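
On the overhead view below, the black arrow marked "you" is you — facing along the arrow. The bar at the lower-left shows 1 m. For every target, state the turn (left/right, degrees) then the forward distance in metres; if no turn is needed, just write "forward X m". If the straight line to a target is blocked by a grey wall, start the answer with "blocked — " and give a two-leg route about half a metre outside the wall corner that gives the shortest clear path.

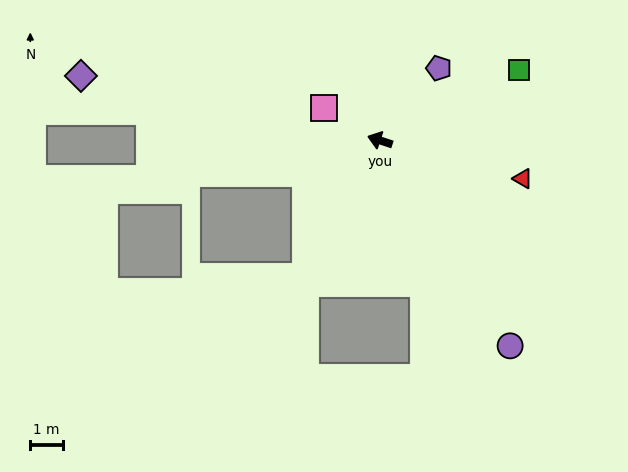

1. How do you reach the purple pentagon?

turn right 111°, forward 2.9 m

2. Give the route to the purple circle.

turn left 141°, forward 7.5 m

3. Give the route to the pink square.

turn right 12°, forward 2.0 m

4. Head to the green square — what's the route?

turn right 135°, forward 4.8 m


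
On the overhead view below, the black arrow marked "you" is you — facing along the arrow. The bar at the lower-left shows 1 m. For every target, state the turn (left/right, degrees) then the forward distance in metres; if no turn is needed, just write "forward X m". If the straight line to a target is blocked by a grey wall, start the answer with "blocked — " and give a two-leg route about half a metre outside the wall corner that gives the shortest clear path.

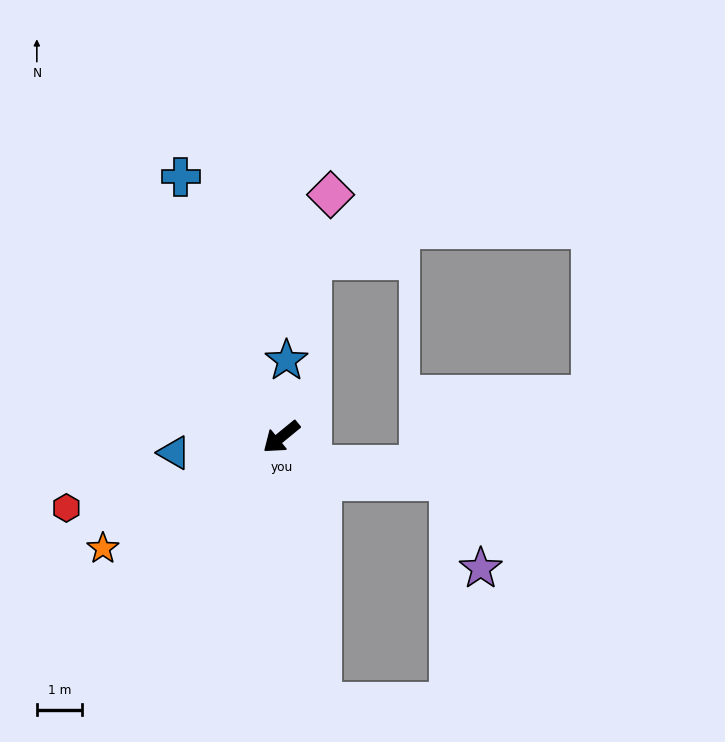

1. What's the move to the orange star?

turn right 7°, forward 4.7 m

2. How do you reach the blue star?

turn right 133°, forward 1.7 m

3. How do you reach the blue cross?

turn right 108°, forward 6.2 m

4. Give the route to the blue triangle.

turn right 31°, forward 2.4 m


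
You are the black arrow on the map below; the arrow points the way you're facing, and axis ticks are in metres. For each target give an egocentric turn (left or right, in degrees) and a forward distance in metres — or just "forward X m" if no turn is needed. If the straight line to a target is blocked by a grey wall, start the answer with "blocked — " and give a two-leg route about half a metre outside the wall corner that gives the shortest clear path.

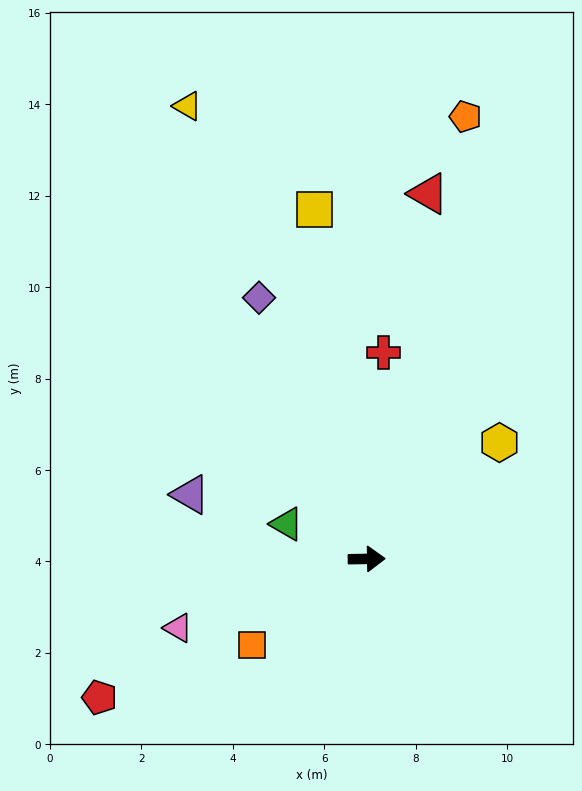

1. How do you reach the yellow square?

turn left 97°, forward 7.7 m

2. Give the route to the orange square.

turn right 144°, forward 3.1 m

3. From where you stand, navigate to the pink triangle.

turn right 161°, forward 4.4 m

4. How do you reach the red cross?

turn left 84°, forward 4.5 m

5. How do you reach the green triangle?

turn left 155°, forward 1.9 m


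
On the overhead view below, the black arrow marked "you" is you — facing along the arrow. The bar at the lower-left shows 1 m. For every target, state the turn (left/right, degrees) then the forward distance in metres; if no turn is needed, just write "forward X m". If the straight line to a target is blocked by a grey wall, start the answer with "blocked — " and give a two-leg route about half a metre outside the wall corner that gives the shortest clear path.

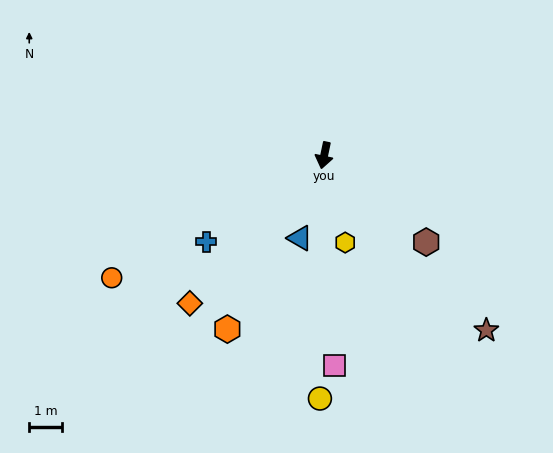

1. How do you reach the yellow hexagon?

turn left 25°, forward 2.8 m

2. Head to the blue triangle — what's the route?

turn right 4°, forward 2.7 m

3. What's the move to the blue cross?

turn right 42°, forward 4.5 m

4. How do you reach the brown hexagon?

turn left 62°, forward 4.1 m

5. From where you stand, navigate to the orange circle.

turn right 48°, forward 7.6 m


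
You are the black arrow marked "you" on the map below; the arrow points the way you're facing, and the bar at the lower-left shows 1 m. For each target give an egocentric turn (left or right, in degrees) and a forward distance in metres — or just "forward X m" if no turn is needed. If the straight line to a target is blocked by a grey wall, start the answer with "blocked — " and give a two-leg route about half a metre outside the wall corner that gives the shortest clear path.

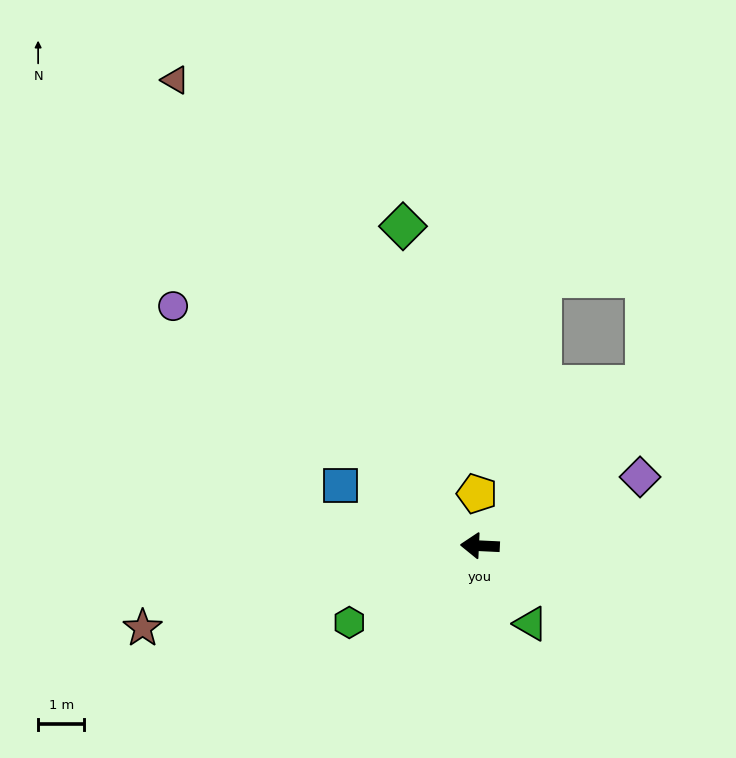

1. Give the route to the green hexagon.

turn left 33°, forward 3.3 m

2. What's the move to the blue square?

turn right 21°, forward 3.3 m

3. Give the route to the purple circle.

turn right 35°, forward 8.4 m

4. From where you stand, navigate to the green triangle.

turn left 126°, forward 2.0 m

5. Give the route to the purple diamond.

turn right 154°, forward 3.8 m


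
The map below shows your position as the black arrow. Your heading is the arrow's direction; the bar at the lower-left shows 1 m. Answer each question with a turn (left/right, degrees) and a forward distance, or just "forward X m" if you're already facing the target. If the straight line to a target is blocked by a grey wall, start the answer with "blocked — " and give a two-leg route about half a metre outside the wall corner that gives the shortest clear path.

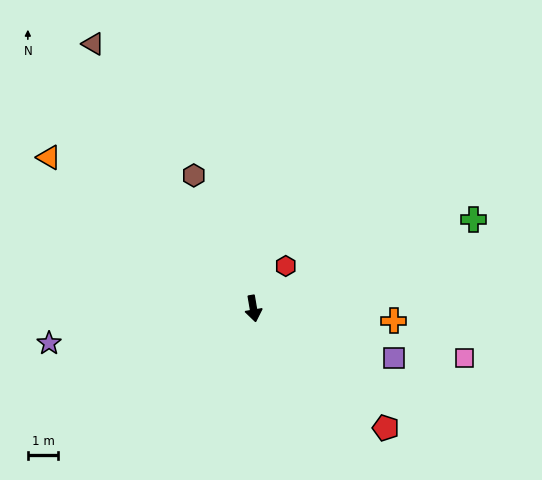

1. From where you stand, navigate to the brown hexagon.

turn right 166°, forward 4.8 m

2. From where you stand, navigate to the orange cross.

turn left 75°, forward 4.6 m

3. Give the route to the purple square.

turn left 61°, forward 4.9 m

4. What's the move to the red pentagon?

turn left 38°, forward 5.8 m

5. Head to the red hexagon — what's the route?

turn left 133°, forward 1.7 m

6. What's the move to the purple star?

turn right 90°, forward 6.8 m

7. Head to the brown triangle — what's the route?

turn right 159°, forward 10.1 m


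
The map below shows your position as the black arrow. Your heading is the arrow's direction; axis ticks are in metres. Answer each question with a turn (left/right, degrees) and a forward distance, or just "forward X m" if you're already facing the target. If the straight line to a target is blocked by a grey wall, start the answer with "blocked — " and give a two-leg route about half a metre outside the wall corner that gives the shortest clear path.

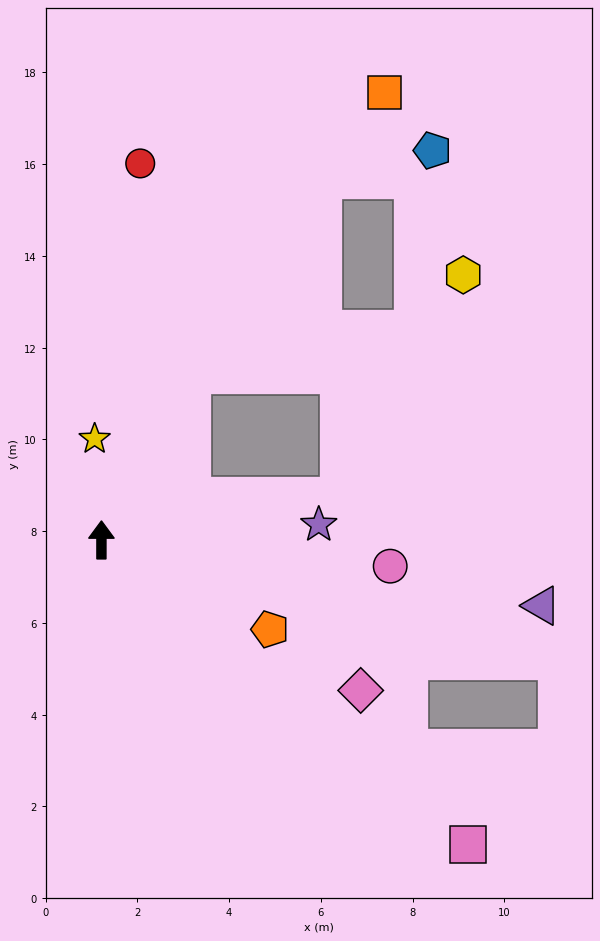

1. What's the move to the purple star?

turn right 86°, forward 4.7 m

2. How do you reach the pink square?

turn right 130°, forward 10.4 m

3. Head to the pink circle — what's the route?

turn right 95°, forward 6.3 m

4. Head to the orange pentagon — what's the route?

turn right 118°, forward 4.2 m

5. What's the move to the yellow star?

turn left 4°, forward 2.2 m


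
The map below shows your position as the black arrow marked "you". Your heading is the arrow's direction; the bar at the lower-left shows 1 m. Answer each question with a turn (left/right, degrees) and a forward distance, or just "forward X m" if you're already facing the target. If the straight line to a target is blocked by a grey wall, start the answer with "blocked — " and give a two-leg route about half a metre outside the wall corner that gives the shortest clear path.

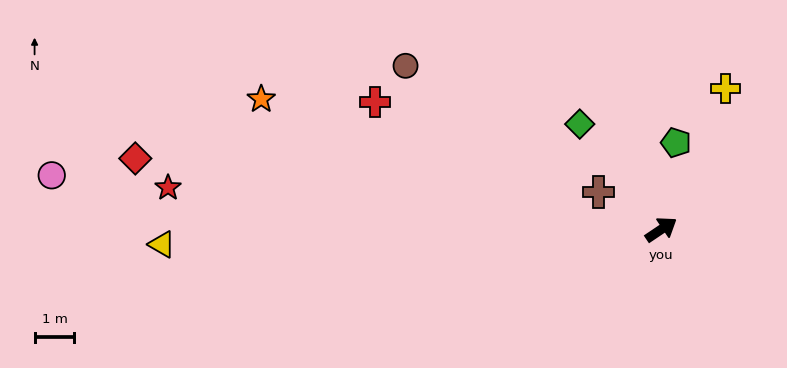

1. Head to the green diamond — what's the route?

turn left 94°, forward 3.3 m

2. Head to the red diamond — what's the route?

turn left 138°, forward 13.3 m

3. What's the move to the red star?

turn left 141°, forward 12.4 m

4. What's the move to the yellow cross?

turn left 32°, forward 3.9 m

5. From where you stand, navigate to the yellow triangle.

turn left 148°, forward 12.6 m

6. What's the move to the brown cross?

turn left 115°, forward 1.8 m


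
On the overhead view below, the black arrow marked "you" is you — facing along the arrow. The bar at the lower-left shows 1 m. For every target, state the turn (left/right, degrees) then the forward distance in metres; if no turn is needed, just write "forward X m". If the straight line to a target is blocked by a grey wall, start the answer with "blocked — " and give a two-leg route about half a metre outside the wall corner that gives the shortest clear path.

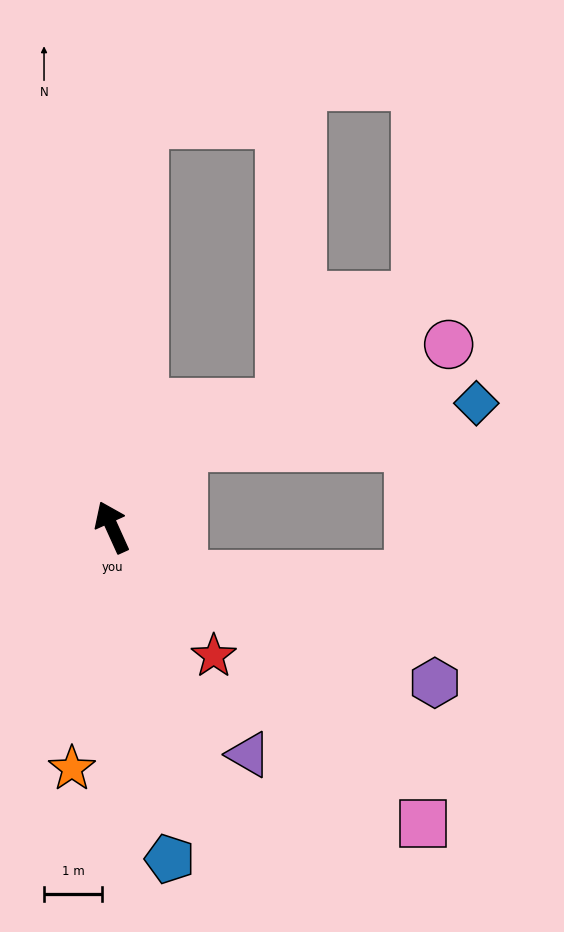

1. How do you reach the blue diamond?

blocked — turn right 66°, forward 1.9 m, then turn right 40°, forward 5.1 m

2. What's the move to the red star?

turn right 166°, forward 2.8 m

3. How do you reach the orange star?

turn left 146°, forward 4.2 m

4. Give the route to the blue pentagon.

turn left 166°, forward 5.8 m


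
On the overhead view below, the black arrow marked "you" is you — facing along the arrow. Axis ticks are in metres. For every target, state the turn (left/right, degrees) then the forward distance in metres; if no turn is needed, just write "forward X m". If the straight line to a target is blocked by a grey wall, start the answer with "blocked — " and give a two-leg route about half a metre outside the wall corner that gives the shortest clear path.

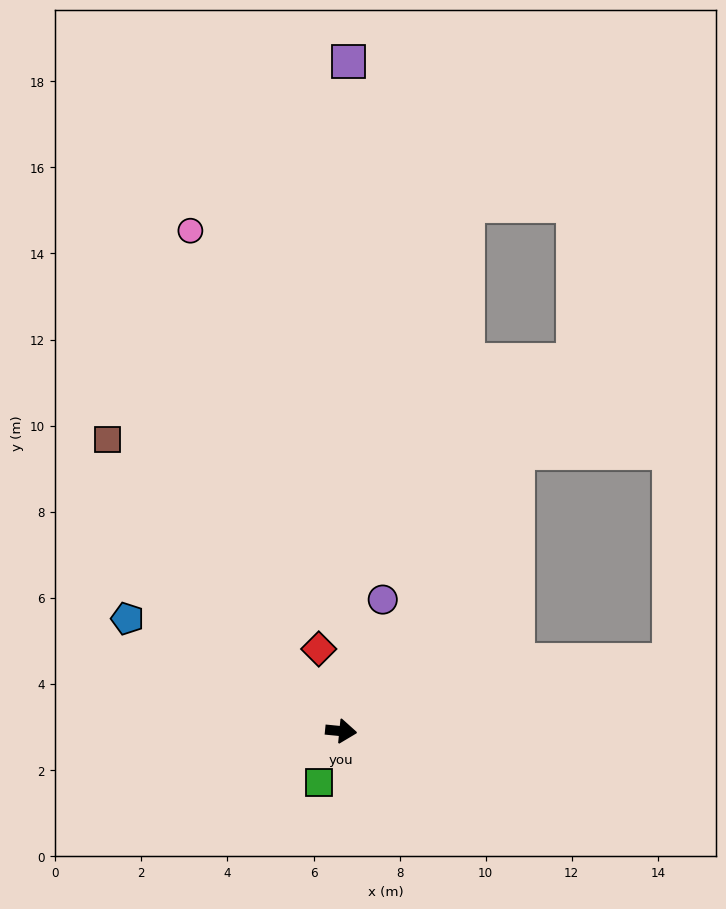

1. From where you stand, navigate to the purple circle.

turn left 78°, forward 3.2 m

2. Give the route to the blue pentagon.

turn left 158°, forward 5.6 m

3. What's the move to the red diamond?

turn left 111°, forward 2.0 m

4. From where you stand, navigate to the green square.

turn right 108°, forward 1.3 m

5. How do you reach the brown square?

turn left 134°, forward 8.7 m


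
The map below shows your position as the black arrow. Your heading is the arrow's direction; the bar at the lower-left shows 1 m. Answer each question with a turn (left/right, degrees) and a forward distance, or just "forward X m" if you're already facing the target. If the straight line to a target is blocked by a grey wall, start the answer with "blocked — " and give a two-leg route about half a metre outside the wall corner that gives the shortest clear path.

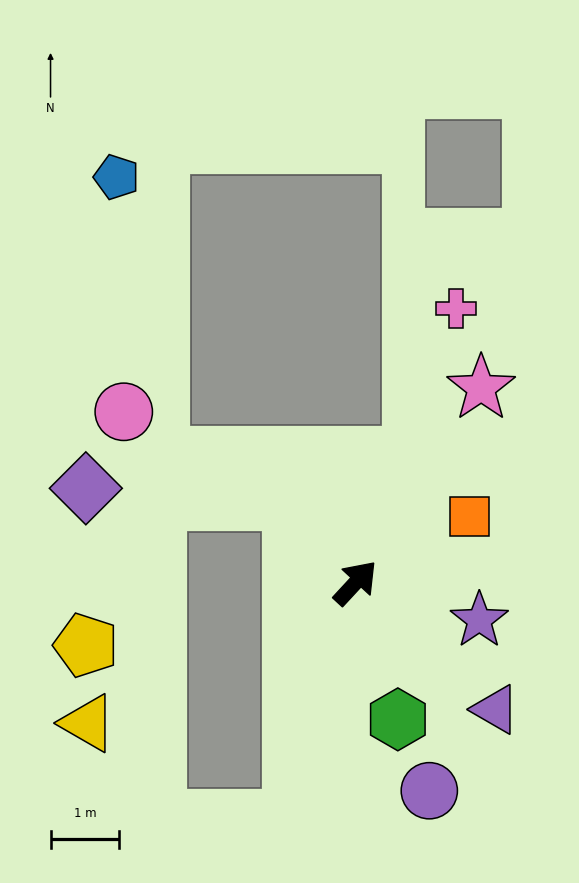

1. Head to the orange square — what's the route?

turn right 17°, forward 1.9 m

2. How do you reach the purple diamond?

blocked — turn left 81°, forward 1.5 m, then turn left 48°, forward 3.0 m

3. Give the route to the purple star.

turn right 64°, forward 1.9 m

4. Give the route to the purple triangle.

turn right 89°, forward 2.7 m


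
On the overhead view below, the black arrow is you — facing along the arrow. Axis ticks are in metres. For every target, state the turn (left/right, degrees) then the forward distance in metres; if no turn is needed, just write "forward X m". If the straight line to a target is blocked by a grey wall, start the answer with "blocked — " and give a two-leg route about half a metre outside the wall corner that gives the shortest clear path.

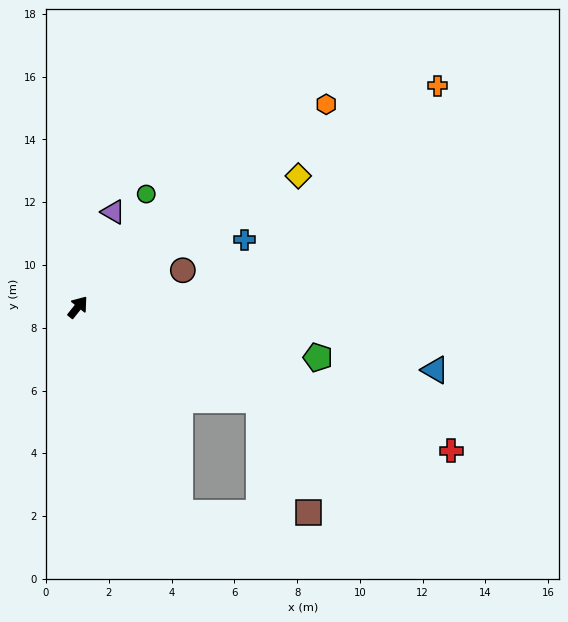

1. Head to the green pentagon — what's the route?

turn right 63°, forward 7.8 m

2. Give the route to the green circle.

turn left 8°, forward 4.2 m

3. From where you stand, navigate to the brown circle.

turn right 32°, forward 3.5 m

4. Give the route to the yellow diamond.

turn right 21°, forward 8.2 m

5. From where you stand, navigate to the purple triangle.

turn left 18°, forward 3.2 m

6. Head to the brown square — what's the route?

blocked — turn right 78°, forward 6.5 m, then turn right 40°, forward 3.9 m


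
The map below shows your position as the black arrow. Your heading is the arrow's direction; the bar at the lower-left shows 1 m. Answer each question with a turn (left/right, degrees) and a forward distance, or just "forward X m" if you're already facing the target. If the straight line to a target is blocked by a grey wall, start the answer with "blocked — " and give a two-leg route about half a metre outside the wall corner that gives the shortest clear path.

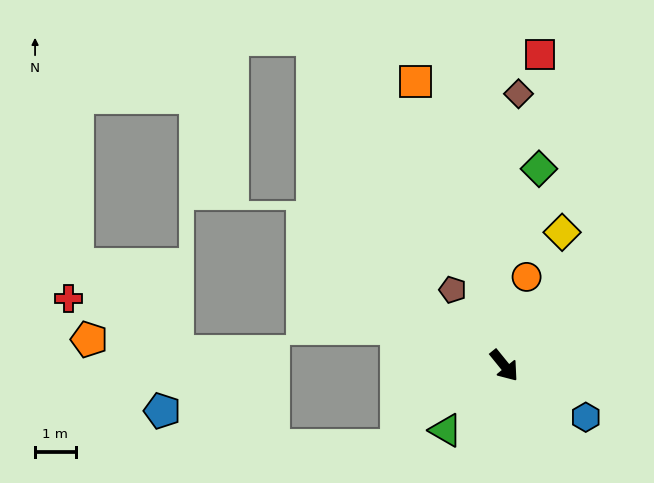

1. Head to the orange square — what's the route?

turn left 158°, forward 7.3 m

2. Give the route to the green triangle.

turn right 81°, forward 2.2 m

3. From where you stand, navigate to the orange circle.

turn left 127°, forward 2.3 m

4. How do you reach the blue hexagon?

turn left 19°, forward 2.4 m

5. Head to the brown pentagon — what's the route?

turn left 175°, forward 2.3 m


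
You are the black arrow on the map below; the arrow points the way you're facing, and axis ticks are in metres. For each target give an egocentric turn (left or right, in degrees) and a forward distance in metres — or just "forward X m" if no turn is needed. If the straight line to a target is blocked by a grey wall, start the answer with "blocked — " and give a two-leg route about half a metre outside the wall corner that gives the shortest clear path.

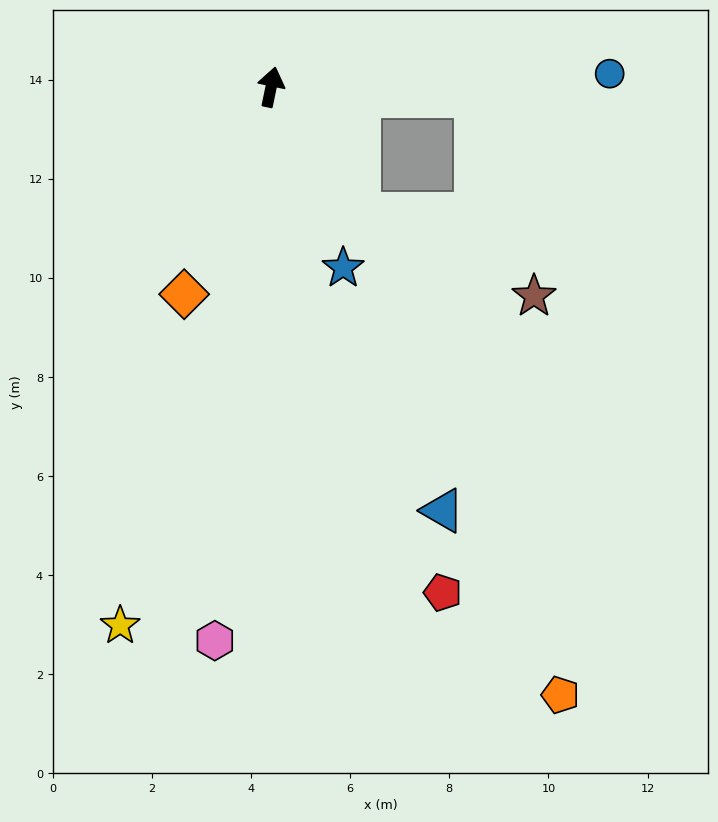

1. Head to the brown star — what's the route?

blocked — turn right 133°, forward 3.1 m, then turn left 29°, forward 3.9 m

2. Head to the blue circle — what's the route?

turn right 76°, forward 6.8 m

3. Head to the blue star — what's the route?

turn right 147°, forward 3.9 m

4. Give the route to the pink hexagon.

turn right 174°, forward 11.2 m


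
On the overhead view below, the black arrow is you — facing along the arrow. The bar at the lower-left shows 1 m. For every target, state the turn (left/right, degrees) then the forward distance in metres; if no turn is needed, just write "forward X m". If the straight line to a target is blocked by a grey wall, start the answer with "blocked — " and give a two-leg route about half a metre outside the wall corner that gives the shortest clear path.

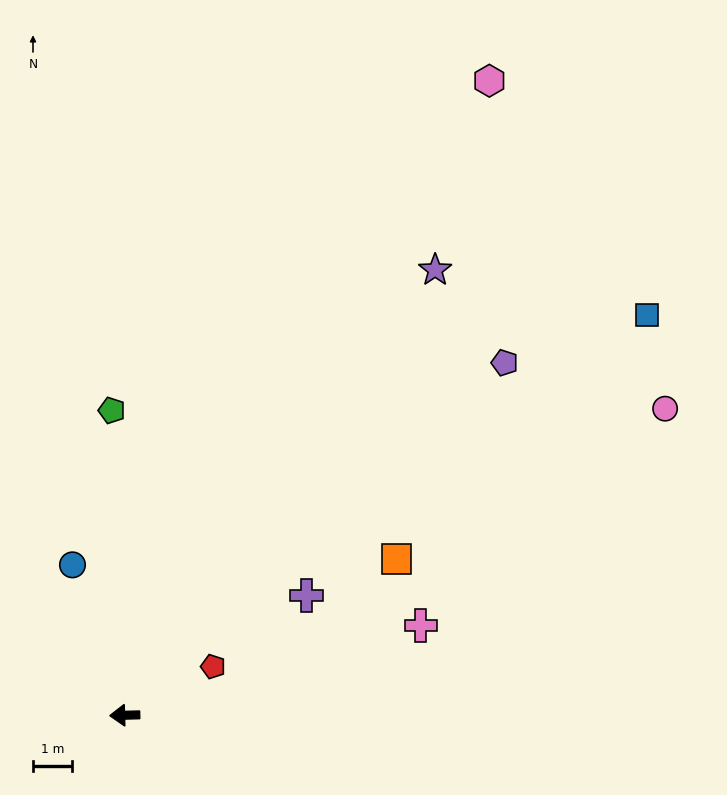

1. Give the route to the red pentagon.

turn right 153°, forward 2.6 m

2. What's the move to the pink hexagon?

turn right 121°, forward 18.8 m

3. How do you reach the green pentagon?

turn right 89°, forward 7.9 m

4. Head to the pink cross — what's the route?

turn right 165°, forward 8.0 m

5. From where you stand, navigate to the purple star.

turn right 126°, forward 14.0 m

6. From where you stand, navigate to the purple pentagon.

turn right 139°, forward 13.3 m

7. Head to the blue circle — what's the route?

turn right 72°, forward 4.1 m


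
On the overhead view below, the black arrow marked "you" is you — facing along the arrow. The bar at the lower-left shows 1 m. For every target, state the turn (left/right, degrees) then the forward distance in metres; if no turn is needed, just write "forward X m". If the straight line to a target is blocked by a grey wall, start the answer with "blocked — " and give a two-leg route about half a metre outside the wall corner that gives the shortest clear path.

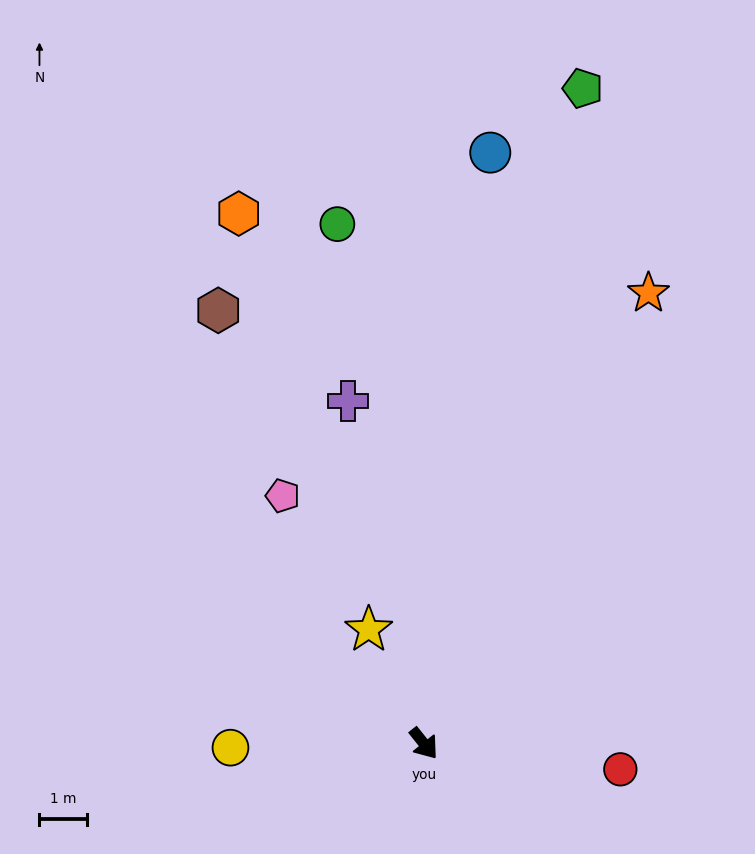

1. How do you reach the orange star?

turn left 115°, forward 10.6 m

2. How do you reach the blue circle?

turn left 135°, forward 12.5 m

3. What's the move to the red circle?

turn left 44°, forward 4.2 m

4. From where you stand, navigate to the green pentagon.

turn left 128°, forward 14.1 m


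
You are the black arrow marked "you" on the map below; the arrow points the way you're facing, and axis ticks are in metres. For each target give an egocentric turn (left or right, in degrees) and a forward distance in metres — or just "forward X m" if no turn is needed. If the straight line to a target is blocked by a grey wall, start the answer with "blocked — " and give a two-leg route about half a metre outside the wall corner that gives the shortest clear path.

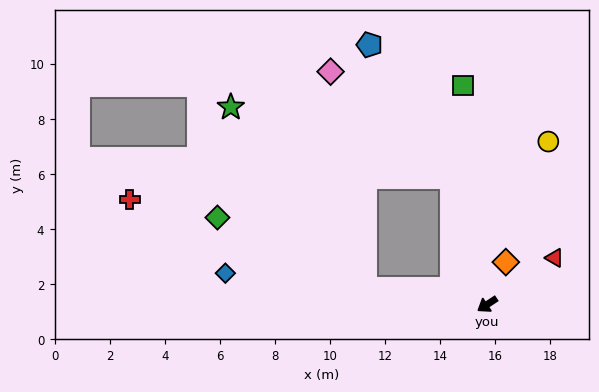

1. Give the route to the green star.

blocked — turn right 41°, forward 4.5 m, then turn right 46°, forward 8.2 m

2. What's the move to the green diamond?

blocked — turn right 41°, forward 4.5 m, then turn right 18°, forward 6.0 m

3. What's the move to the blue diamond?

turn right 40°, forward 9.6 m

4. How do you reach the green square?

turn right 117°, forward 8.0 m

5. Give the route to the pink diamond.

blocked — turn right 108°, forward 4.8 m, then turn left 33°, forward 5.8 m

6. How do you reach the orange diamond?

turn right 147°, forward 1.7 m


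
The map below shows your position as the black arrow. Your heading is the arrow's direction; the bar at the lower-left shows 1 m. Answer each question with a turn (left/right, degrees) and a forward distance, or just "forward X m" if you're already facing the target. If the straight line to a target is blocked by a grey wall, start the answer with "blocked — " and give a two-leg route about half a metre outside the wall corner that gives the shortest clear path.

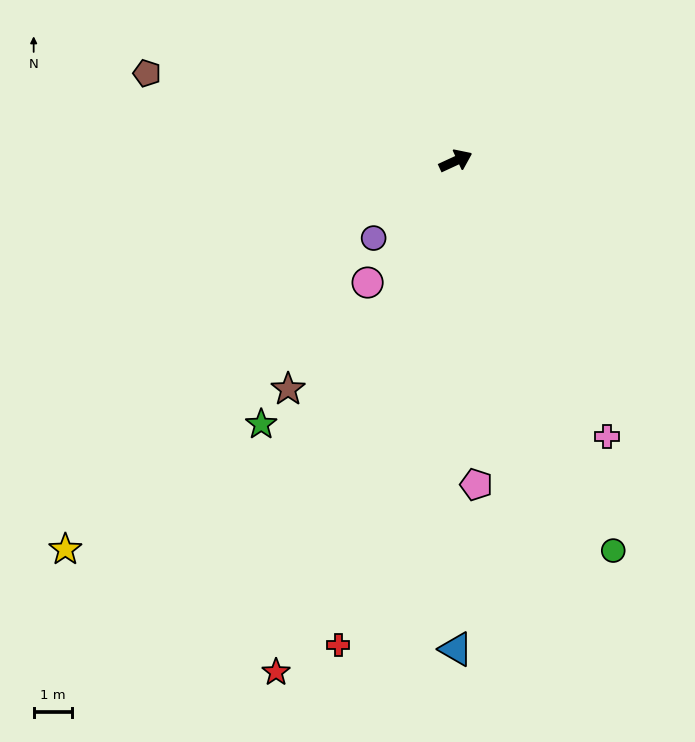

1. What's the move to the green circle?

turn right 93°, forward 10.9 m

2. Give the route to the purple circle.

turn right 162°, forward 2.9 m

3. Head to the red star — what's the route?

turn right 134°, forward 14.1 m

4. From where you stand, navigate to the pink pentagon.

turn right 111°, forward 8.4 m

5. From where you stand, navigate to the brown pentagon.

turn left 139°, forward 8.4 m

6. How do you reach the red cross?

turn right 128°, forward 13.0 m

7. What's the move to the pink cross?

turn right 86°, forward 8.2 m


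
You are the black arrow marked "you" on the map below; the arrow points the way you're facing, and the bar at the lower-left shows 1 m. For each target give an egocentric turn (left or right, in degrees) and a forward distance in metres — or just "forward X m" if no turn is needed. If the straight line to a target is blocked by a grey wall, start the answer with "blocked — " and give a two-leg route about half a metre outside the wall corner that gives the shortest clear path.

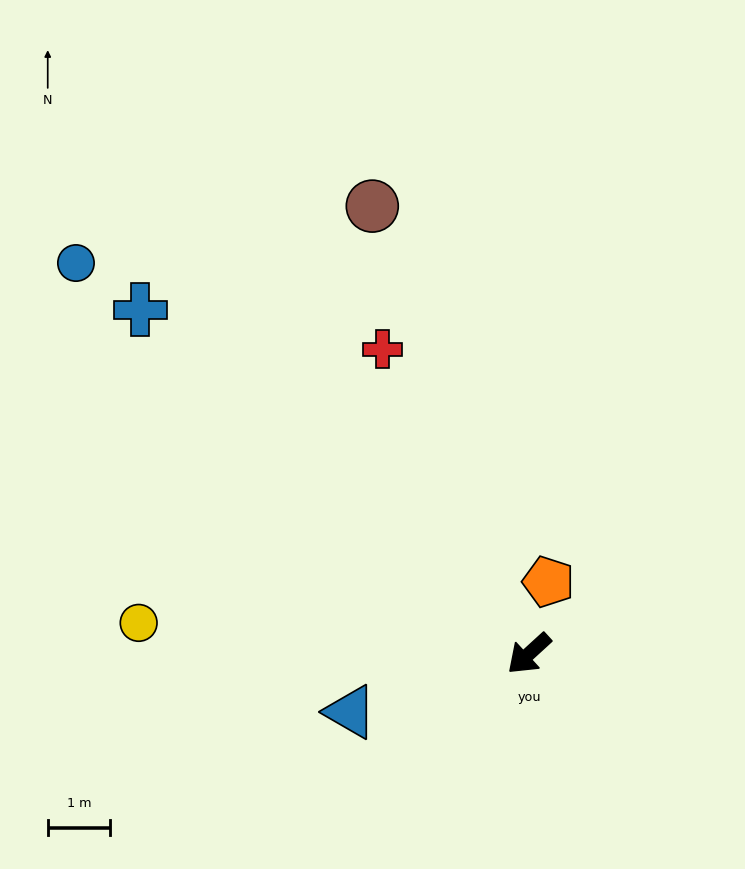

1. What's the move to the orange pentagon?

turn right 148°, forward 1.2 m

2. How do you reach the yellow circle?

turn right 47°, forward 6.3 m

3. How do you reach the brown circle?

turn right 113°, forward 7.6 m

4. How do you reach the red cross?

turn right 107°, forward 5.4 m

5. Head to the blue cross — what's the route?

turn right 84°, forward 8.3 m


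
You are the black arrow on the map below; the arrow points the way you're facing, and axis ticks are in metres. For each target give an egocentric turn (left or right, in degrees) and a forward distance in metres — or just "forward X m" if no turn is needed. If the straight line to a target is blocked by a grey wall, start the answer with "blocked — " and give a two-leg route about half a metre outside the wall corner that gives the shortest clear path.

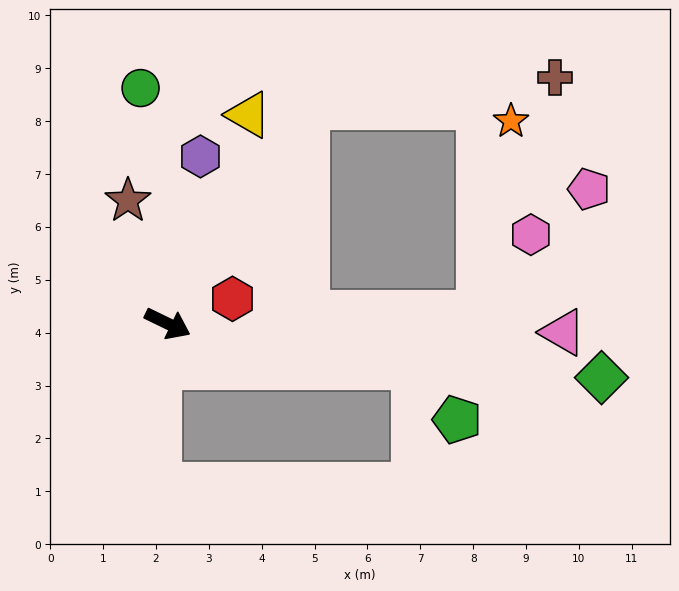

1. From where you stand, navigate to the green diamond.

turn left 19°, forward 8.3 m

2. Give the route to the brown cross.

blocked — turn left 83°, forward 4.9 m, then turn right 50°, forward 4.7 m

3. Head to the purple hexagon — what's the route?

turn left 105°, forward 3.2 m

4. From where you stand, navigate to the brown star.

turn left 134°, forward 2.4 m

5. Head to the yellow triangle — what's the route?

turn left 95°, forward 4.2 m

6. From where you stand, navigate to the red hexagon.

turn left 47°, forward 1.3 m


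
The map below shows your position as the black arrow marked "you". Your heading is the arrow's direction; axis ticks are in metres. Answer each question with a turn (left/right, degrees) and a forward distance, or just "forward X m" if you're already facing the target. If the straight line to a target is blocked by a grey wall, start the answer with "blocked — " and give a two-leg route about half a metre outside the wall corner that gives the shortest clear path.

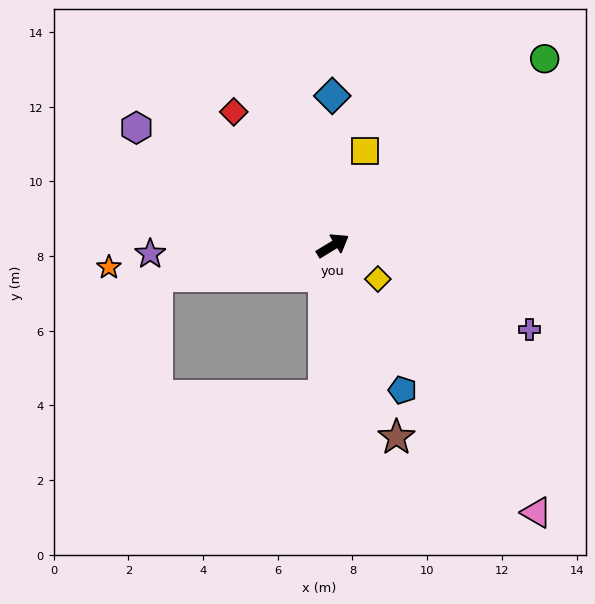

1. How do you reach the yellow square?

turn left 40°, forward 2.7 m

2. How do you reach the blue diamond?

turn left 59°, forward 4.0 m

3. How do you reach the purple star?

turn left 151°, forward 4.9 m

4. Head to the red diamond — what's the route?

turn left 95°, forward 4.5 m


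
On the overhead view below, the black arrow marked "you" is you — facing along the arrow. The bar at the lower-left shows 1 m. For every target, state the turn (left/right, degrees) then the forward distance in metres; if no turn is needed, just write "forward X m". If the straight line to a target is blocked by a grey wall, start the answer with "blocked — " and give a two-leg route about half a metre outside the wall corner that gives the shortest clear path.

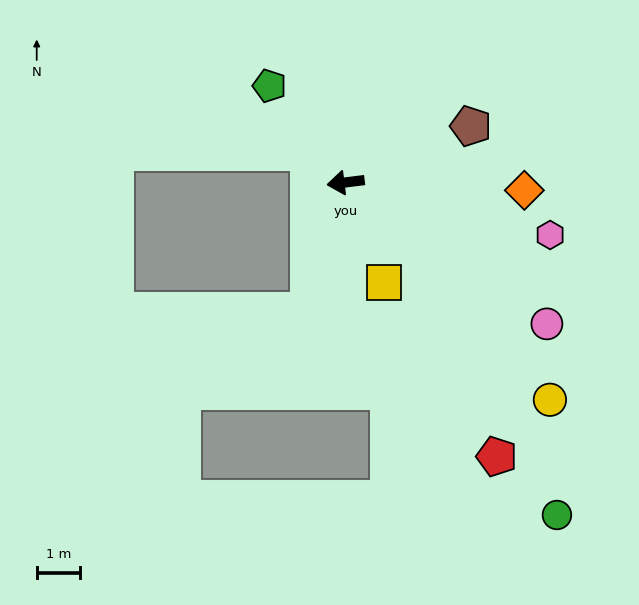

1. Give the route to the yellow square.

turn left 104°, forward 2.5 m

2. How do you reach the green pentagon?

turn right 59°, forward 2.8 m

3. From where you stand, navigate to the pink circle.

turn left 138°, forward 5.6 m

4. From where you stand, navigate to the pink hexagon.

turn left 159°, forward 4.8 m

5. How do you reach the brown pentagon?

turn right 163°, forward 3.1 m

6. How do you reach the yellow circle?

turn left 126°, forward 6.8 m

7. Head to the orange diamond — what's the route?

turn left 170°, forward 4.1 m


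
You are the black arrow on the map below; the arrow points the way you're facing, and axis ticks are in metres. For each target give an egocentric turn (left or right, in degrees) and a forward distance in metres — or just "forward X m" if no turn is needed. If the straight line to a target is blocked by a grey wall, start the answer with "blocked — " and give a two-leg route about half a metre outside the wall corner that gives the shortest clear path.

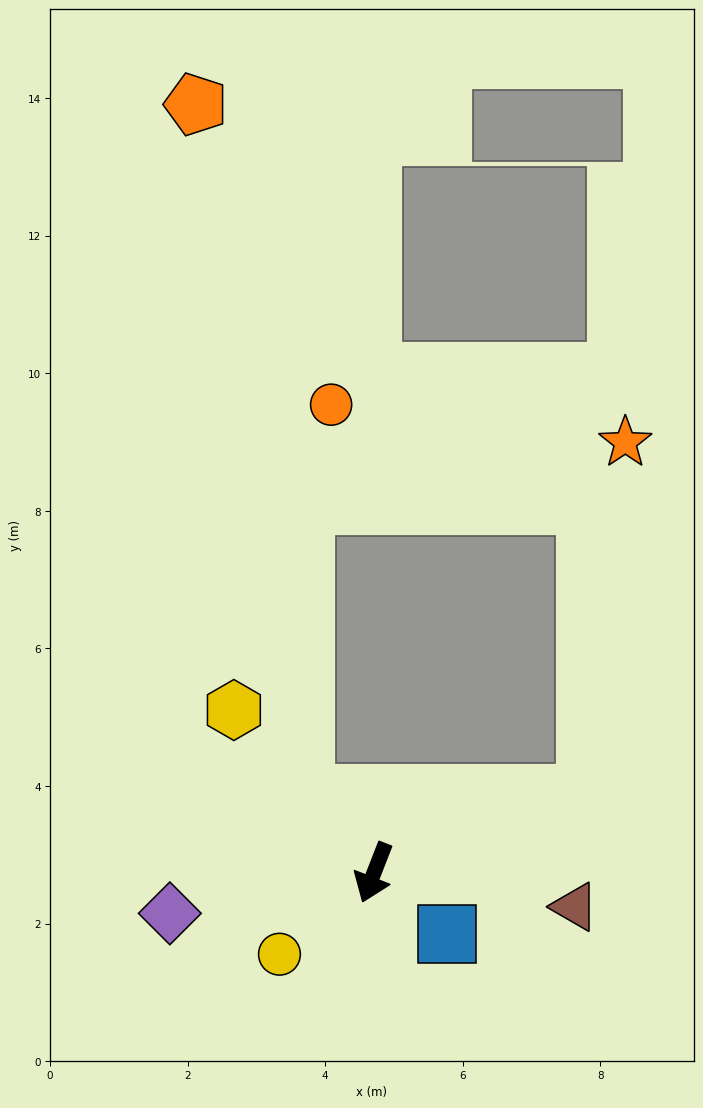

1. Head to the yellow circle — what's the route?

turn right 28°, forward 1.8 m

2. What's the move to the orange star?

blocked — turn left 132°, forward 3.3 m, then turn left 63°, forward 5.1 m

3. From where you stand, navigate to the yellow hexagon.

turn right 118°, forward 3.1 m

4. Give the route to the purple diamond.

turn right 57°, forward 3.0 m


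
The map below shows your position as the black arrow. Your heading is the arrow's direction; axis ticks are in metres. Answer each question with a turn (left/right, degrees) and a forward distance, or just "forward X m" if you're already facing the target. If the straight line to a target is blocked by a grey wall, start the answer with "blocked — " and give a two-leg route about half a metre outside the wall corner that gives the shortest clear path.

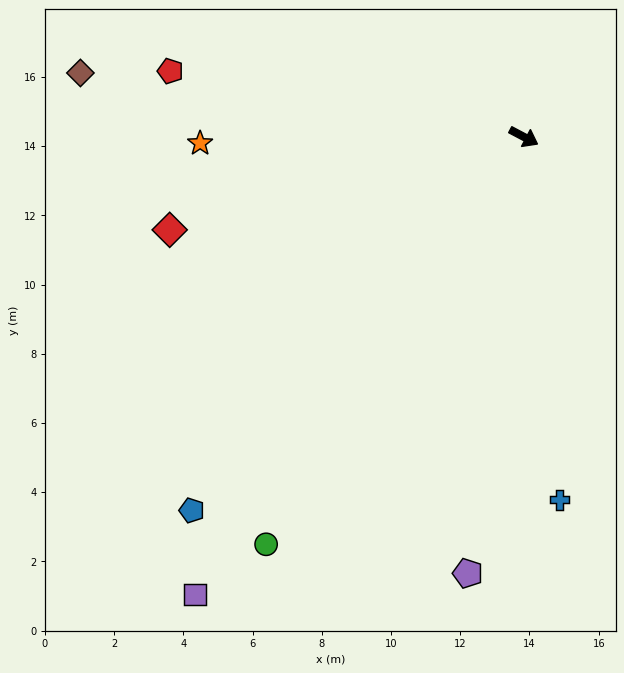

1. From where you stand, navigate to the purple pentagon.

turn right 69°, forward 12.7 m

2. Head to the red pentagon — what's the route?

turn right 163°, forward 10.4 m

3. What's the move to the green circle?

turn right 94°, forward 13.9 m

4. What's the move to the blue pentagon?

turn right 104°, forward 14.4 m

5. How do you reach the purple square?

turn right 98°, forward 16.3 m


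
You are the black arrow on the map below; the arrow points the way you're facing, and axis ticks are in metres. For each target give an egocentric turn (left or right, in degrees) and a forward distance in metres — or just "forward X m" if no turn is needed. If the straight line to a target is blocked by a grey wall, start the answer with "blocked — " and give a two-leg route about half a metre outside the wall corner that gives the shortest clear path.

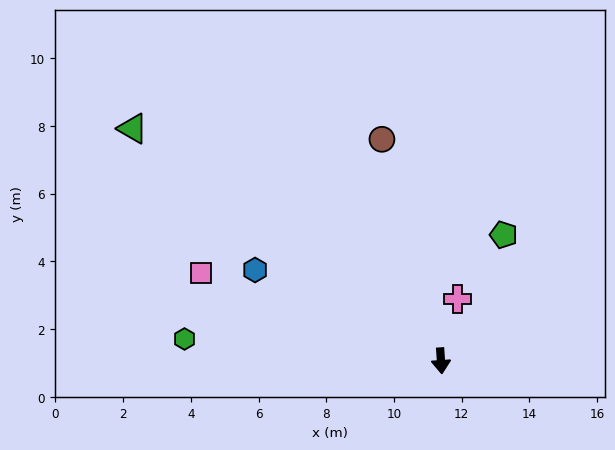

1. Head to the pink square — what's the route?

turn right 114°, forward 7.5 m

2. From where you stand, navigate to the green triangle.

turn right 131°, forward 11.4 m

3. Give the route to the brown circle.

turn right 169°, forward 6.8 m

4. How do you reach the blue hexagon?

turn right 120°, forward 6.1 m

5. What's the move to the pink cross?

turn left 161°, forward 1.9 m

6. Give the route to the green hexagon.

turn right 99°, forward 7.6 m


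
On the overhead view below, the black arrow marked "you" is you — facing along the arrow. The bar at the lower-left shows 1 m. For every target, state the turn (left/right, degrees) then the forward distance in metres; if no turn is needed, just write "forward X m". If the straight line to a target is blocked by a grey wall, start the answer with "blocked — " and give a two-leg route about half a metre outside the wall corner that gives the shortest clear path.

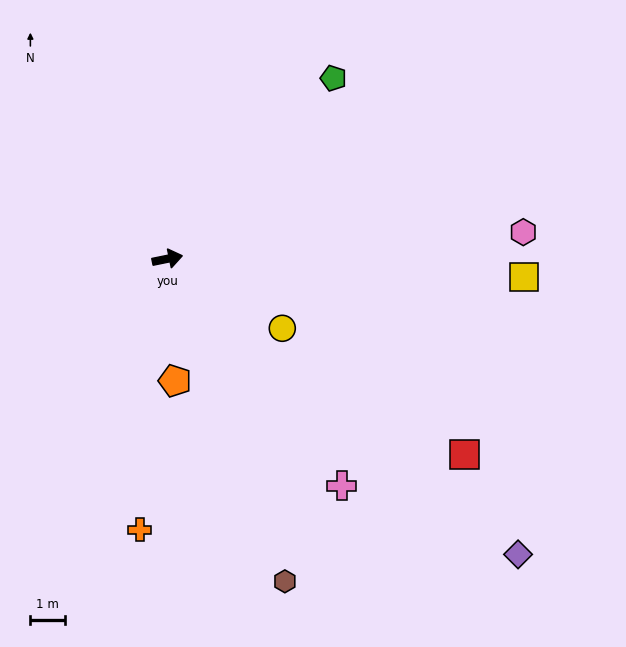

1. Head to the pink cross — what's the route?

turn right 64°, forward 8.2 m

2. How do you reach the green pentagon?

turn left 36°, forward 7.0 m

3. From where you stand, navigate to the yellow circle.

turn right 43°, forward 3.9 m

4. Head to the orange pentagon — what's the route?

turn right 98°, forward 3.5 m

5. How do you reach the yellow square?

turn right 14°, forward 10.3 m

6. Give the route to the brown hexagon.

turn right 82°, forward 9.9 m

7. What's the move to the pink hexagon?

turn right 7°, forward 10.3 m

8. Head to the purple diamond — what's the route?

turn right 52°, forward 13.2 m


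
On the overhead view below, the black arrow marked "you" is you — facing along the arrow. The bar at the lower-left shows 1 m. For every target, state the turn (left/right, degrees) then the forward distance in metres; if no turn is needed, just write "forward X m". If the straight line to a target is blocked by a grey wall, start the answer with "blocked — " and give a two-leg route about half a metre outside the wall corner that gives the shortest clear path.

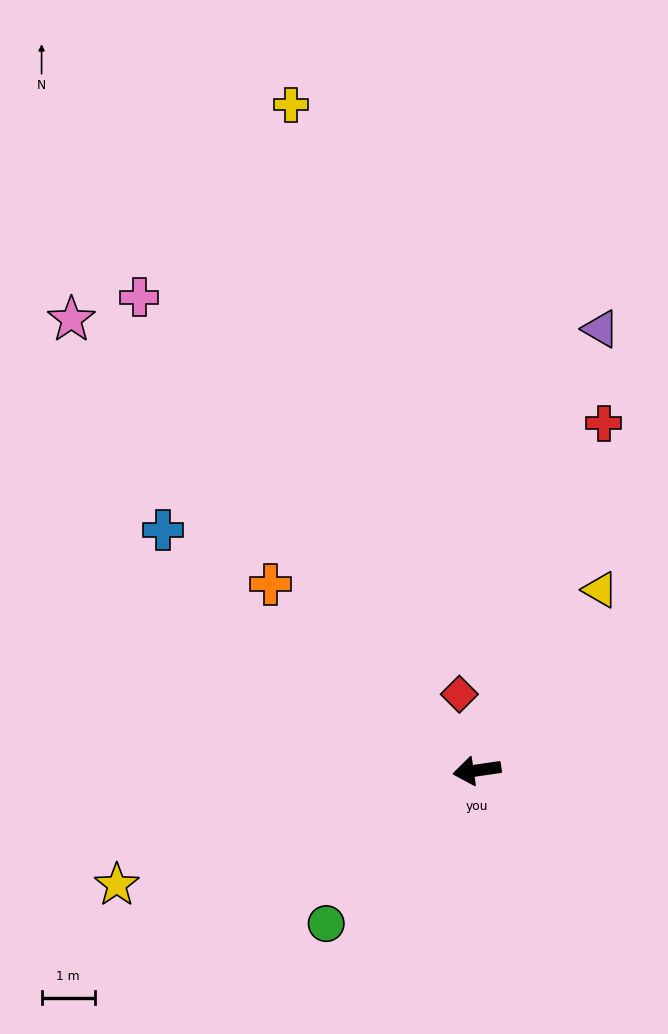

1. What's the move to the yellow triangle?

turn right 133°, forward 4.1 m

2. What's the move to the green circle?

turn left 37°, forward 4.1 m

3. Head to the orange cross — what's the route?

turn right 50°, forward 5.2 m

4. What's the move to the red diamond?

turn right 85°, forward 1.5 m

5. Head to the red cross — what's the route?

turn right 118°, forward 7.0 m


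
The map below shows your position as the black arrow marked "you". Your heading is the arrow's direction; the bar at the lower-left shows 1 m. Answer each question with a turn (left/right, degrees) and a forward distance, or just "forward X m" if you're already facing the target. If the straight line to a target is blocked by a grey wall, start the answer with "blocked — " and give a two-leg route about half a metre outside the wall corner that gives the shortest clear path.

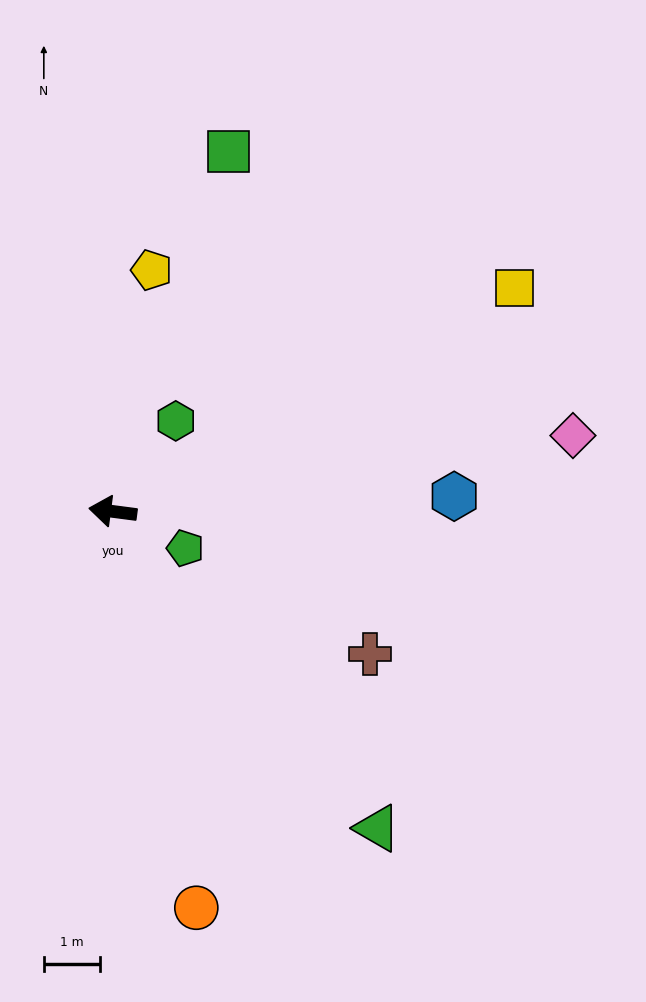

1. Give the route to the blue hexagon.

turn right 170°, forward 6.0 m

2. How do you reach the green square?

turn right 100°, forward 6.7 m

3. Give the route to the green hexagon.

turn right 117°, forward 1.9 m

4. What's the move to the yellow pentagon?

turn right 92°, forward 4.3 m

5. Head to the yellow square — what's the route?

turn right 143°, forward 8.1 m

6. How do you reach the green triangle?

turn left 137°, forward 7.3 m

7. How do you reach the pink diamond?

turn right 163°, forward 8.2 m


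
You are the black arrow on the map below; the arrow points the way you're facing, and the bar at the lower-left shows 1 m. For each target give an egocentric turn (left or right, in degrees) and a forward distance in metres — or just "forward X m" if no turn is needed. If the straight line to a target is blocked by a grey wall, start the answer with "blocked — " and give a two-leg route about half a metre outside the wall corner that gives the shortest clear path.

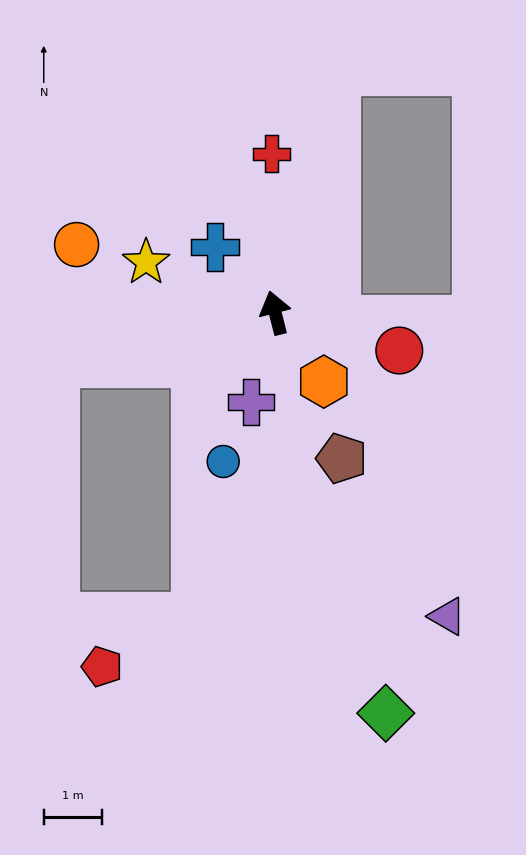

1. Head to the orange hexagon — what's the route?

turn right 159°, forward 1.5 m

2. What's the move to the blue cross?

turn left 28°, forward 1.5 m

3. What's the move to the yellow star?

turn left 54°, forward 2.4 m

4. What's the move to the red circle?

turn right 121°, forward 2.2 m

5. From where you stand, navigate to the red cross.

turn right 13°, forward 2.7 m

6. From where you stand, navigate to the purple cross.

turn left 151°, forward 1.6 m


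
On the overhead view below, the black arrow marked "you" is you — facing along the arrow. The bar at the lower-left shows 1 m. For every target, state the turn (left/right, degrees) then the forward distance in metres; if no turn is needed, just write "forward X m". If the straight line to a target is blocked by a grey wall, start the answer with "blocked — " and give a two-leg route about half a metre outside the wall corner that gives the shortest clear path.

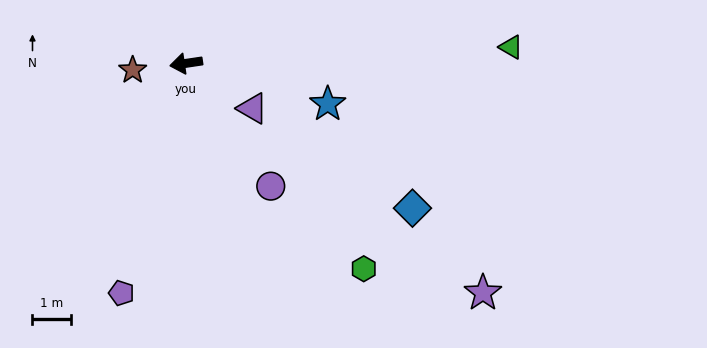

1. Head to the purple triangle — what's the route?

turn left 137°, forward 2.1 m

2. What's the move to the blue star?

turn left 156°, forward 3.9 m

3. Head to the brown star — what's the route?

forward 1.4 m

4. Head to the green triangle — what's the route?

turn left 174°, forward 8.5 m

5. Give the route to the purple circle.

turn left 116°, forward 3.9 m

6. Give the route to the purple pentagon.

turn left 66°, forward 6.2 m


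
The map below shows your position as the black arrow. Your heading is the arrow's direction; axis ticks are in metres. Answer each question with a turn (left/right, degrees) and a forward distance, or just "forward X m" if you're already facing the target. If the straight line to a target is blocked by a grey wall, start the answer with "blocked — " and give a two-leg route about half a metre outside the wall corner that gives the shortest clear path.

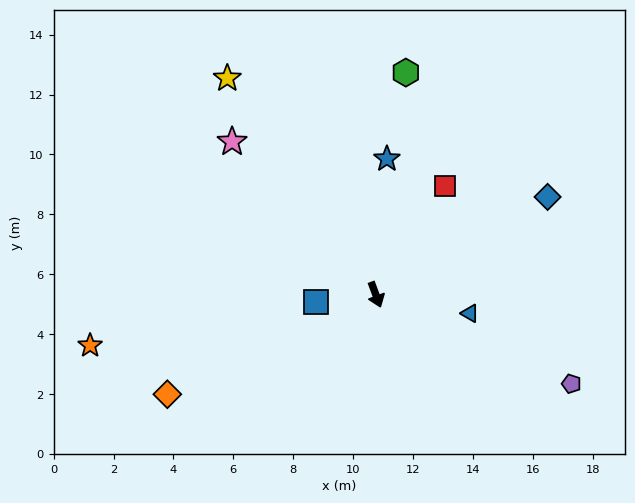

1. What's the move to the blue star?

turn left 155°, forward 4.6 m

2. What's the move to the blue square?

turn right 104°, forward 2.0 m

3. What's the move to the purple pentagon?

turn left 45°, forward 7.2 m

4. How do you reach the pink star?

turn right 157°, forward 7.0 m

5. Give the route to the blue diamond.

turn left 99°, forward 6.6 m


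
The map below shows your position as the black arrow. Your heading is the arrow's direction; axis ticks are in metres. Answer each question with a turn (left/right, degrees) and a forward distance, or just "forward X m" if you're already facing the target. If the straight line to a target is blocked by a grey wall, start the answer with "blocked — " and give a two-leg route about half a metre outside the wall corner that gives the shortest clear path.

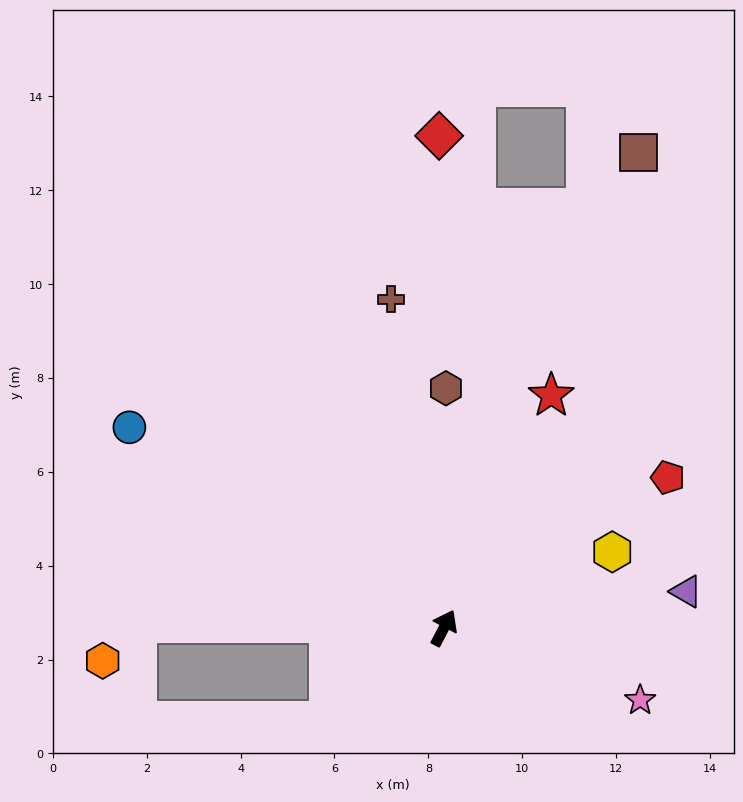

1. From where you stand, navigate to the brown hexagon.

turn left 27°, forward 5.1 m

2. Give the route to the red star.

turn left 3°, forward 5.5 m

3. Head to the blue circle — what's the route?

turn left 85°, forward 7.9 m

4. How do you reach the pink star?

turn right 83°, forward 4.5 m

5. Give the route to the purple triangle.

turn right 54°, forward 5.2 m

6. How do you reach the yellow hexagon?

turn right 38°, forward 3.9 m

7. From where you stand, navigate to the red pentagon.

turn right 29°, forward 5.7 m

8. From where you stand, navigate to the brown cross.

turn left 37°, forward 7.1 m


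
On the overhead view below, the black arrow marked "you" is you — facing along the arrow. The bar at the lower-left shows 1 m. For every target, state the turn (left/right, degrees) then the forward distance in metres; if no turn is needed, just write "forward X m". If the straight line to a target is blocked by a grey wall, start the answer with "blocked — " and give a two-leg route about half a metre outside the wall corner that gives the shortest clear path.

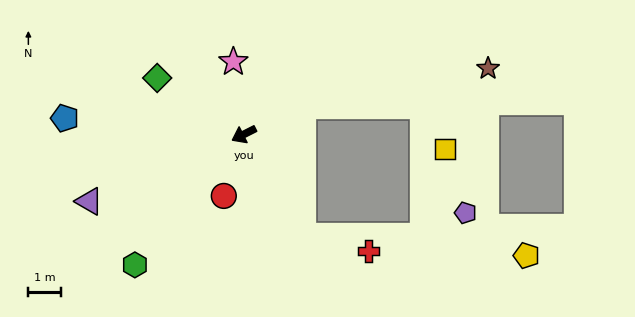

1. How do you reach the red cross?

blocked — turn left 93°, forward 3.6 m, then turn left 48°, forward 2.1 m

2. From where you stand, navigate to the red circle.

turn left 45°, forward 2.0 m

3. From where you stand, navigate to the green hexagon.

turn left 23°, forward 5.3 m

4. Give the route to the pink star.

turn right 109°, forward 2.3 m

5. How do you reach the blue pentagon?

turn right 32°, forward 5.6 m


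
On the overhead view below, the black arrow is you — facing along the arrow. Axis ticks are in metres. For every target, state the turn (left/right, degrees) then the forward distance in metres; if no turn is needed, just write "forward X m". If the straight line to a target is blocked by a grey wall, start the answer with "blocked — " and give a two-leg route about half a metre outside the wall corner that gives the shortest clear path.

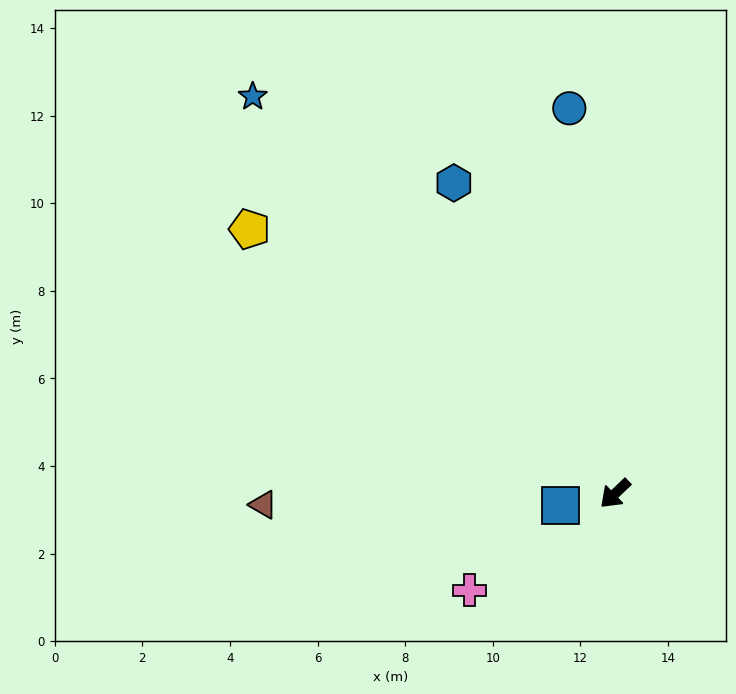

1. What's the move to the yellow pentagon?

turn right 80°, forward 10.3 m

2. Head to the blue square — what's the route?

turn right 31°, forward 1.3 m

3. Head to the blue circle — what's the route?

turn right 127°, forward 8.9 m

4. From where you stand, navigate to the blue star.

turn right 91°, forward 12.3 m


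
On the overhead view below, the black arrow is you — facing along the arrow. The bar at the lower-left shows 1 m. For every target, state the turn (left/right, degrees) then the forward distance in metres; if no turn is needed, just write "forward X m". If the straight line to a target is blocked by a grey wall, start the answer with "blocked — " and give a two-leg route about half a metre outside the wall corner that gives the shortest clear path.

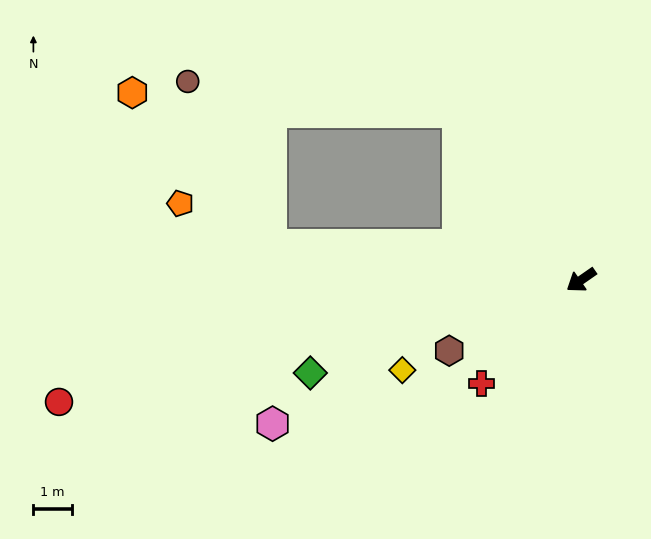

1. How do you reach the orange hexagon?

blocked — turn right 41°, forward 8.1 m, then turn right 42°, forward 5.3 m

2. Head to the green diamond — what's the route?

turn right 16°, forward 7.4 m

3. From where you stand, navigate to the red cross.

turn left 11°, forward 3.7 m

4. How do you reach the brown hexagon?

turn right 7°, forward 3.9 m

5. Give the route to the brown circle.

blocked — turn right 89°, forward 5.4 m, then turn left 48°, forward 7.1 m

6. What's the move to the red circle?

turn right 22°, forward 13.9 m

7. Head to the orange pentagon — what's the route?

blocked — turn right 41°, forward 8.1 m, then turn right 19°, forward 2.6 m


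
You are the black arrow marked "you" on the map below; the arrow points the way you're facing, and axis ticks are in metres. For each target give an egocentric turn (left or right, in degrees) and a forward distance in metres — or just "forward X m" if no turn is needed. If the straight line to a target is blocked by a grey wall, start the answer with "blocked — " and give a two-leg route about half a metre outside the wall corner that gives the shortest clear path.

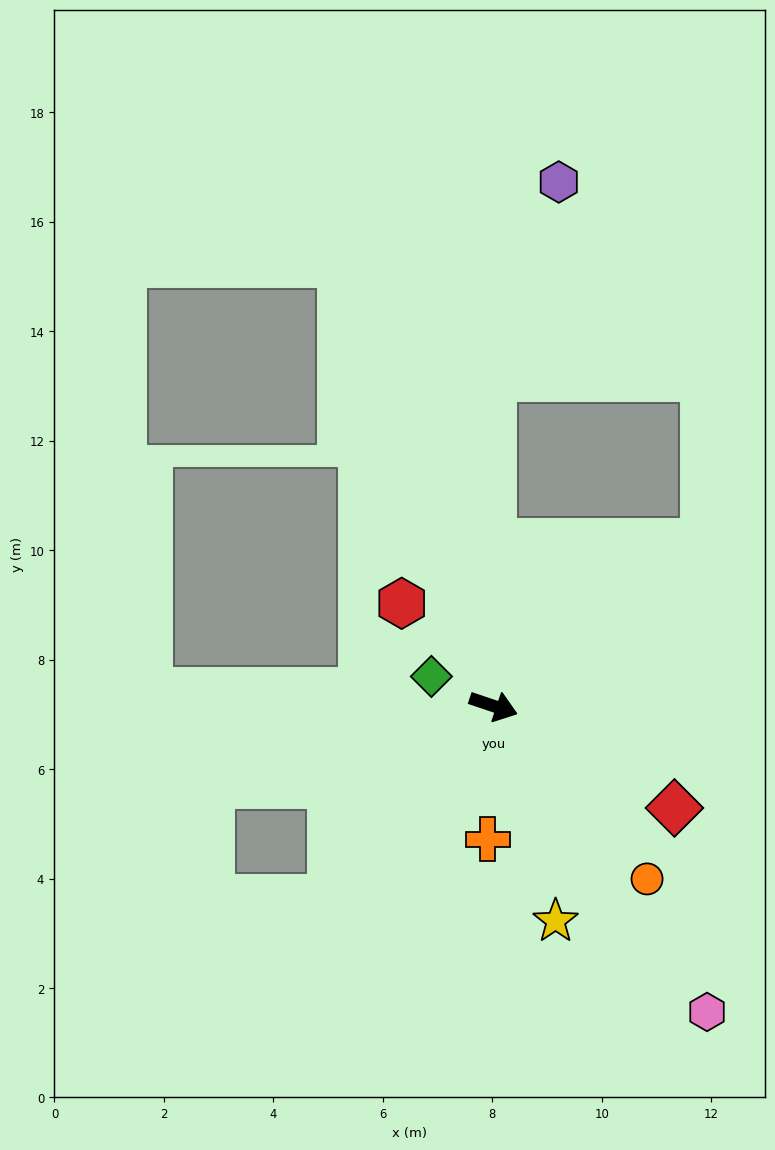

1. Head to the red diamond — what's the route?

turn right 11°, forward 3.8 m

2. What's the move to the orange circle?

turn right 30°, forward 4.2 m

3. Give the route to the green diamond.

turn left 173°, forward 1.3 m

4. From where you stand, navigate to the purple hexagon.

blocked — turn left 109°, forward 6.0 m, then turn right 19°, forward 3.8 m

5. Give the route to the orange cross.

turn right 74°, forward 2.4 m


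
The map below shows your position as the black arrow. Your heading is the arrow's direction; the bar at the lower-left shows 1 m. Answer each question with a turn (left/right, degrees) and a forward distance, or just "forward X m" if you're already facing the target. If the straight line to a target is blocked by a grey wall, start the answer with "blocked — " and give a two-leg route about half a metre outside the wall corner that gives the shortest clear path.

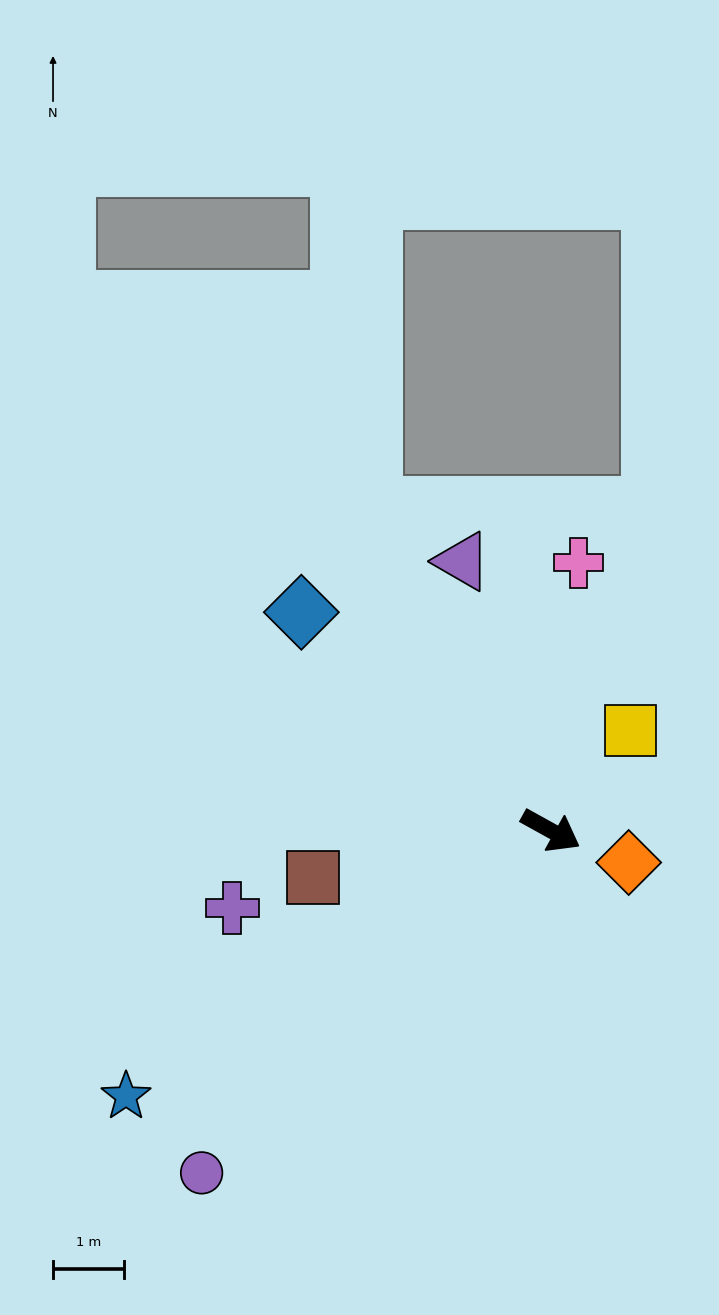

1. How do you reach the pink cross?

turn left 113°, forward 3.8 m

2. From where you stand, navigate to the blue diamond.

turn left 168°, forward 4.7 m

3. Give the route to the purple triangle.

turn left 137°, forward 4.0 m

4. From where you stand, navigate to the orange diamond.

turn left 7°, forward 1.2 m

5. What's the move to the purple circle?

turn right 107°, forward 6.9 m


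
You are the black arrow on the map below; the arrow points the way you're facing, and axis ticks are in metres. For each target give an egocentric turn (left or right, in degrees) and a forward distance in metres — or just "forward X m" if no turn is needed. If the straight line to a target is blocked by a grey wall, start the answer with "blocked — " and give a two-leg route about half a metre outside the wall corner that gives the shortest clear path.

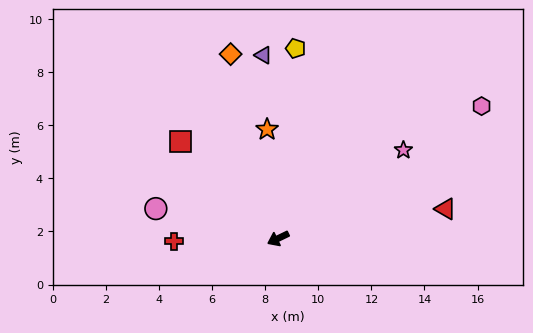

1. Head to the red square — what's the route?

turn right 71°, forward 5.2 m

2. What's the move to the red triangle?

turn left 164°, forward 6.4 m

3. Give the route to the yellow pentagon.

turn right 121°, forward 7.2 m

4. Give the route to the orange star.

turn right 110°, forward 4.1 m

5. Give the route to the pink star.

turn right 171°, forward 5.8 m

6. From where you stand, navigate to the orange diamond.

turn right 101°, forward 7.2 m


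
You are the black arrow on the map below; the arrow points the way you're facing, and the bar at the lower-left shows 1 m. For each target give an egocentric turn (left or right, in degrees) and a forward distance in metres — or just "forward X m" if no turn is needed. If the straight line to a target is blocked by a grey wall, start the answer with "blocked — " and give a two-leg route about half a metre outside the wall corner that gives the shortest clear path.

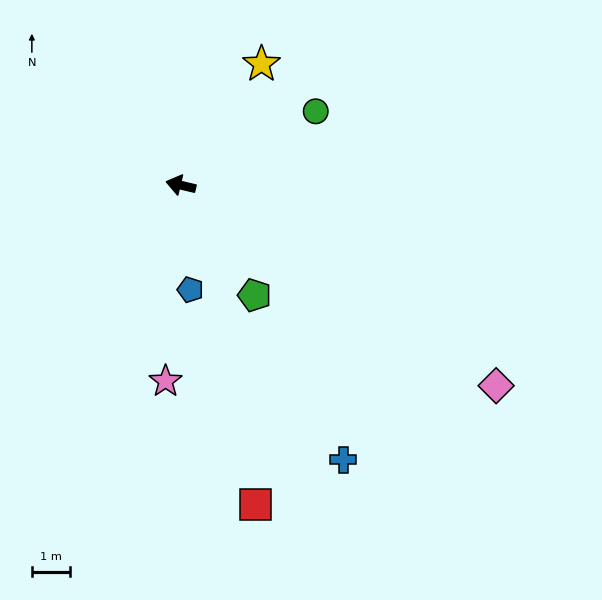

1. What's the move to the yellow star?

turn right 110°, forward 3.8 m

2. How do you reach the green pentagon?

turn left 137°, forward 3.5 m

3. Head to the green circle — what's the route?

turn right 138°, forward 4.1 m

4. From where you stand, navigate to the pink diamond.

turn left 161°, forward 9.9 m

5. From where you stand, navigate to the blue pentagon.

turn left 109°, forward 2.8 m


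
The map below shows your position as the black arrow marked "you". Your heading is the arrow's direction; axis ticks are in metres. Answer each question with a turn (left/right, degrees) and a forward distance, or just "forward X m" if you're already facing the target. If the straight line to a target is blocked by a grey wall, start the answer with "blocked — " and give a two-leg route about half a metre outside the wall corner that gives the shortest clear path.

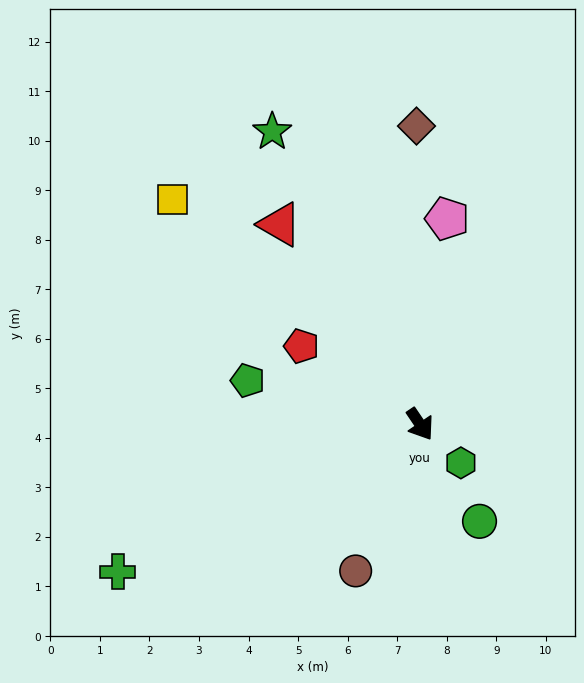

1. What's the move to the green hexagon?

turn left 13°, forward 1.1 m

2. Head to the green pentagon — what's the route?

turn right 138°, forward 3.6 m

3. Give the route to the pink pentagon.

turn left 138°, forward 4.2 m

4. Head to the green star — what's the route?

turn left 173°, forward 6.6 m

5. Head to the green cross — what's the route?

turn right 98°, forward 6.8 m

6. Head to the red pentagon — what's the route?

turn right 157°, forward 2.9 m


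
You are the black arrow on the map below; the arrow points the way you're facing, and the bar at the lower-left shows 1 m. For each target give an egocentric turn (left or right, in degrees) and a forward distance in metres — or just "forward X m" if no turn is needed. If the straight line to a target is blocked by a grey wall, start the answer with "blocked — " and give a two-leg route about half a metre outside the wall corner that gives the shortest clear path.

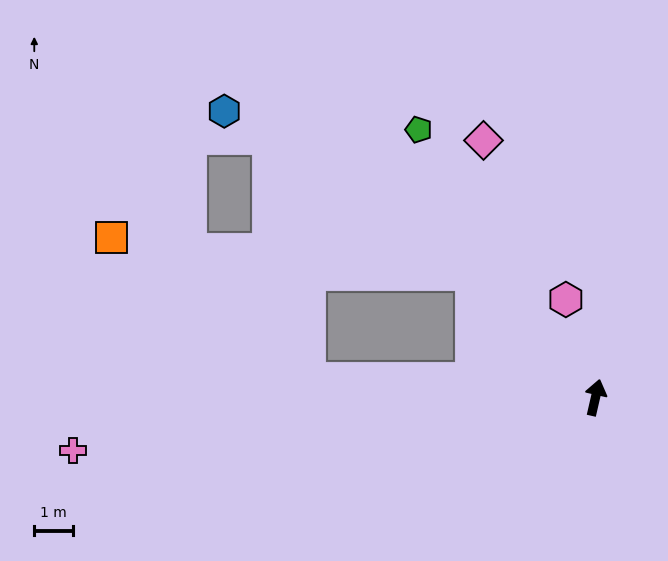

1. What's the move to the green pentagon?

turn left 46°, forward 8.3 m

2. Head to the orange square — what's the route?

blocked — turn left 99°, forward 7.4 m, then turn right 32°, forward 6.3 m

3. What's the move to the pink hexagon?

turn left 30°, forward 2.6 m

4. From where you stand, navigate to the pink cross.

turn left 109°, forward 13.6 m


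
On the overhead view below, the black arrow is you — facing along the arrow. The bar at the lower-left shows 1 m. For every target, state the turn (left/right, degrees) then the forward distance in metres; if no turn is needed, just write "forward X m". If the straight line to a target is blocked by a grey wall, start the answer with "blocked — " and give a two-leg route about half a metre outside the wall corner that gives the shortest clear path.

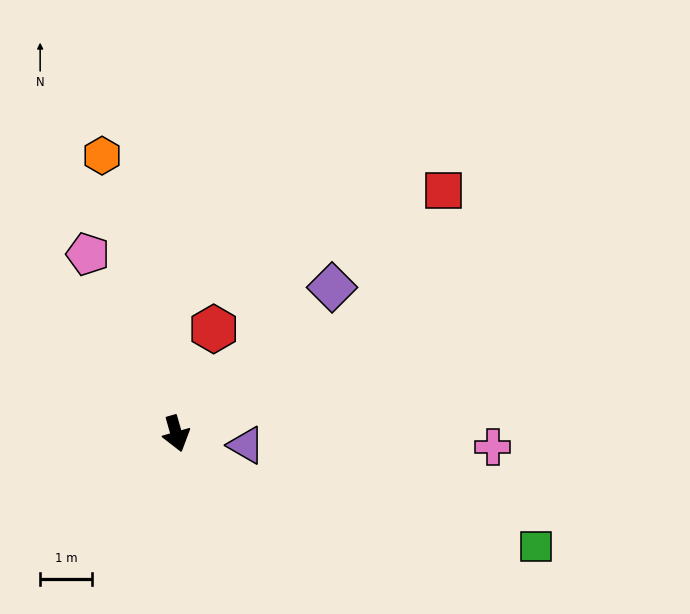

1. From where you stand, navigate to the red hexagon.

turn left 144°, forward 2.2 m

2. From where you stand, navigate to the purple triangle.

turn left 65°, forward 1.4 m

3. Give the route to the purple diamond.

turn left 117°, forward 4.2 m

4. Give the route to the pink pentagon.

turn right 170°, forward 3.9 m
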